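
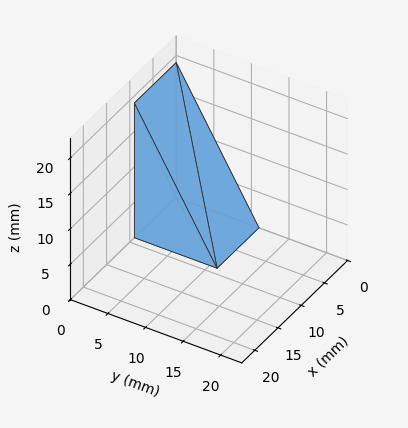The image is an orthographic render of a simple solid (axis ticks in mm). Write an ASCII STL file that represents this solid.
Reading the render: the shape is a wedge (ramp): 9 × 11 mm base, rising to 19 mm along the y=0 edge and sloping linearly to z=0 at y=11 (dimensions read to the nearest mm from the axis ticks). For the STL, each face is triangulated and given an outward normal.

solid part
  facet normal 0.0000 0.0000 -1.0000
    outer loop
      vertex 9.00 11.00 0.00
      vertex 9.00 0.00 0.00
      vertex 0.00 0.00 0.00
    endloop
  endfacet
  facet normal 0.0000 0.0000 -1.0000
    outer loop
      vertex 0.00 11.00 0.00
      vertex 9.00 11.00 0.00
      vertex 0.00 0.00 0.00
    endloop
  endfacet
  facet normal 0.0000 -1.0000 0.0000
    outer loop
      vertex 0.00 0.00 0.00
      vertex 9.00 0.00 0.00
      vertex 9.00 0.00 19.00
    endloop
  endfacet
  facet normal 0.0000 -1.0000 0.0000
    outer loop
      vertex 0.00 0.00 0.00
      vertex 9.00 0.00 19.00
      vertex 0.00 0.00 19.00
    endloop
  endfacet
  facet normal 0.0000 0.8654 0.5010
    outer loop
      vertex 0.00 0.00 19.00
      vertex 9.00 0.00 19.00
      vertex 9.00 11.00 0.00
    endloop
  endfacet
  facet normal 0.0000 0.8654 0.5010
    outer loop
      vertex 0.00 0.00 19.00
      vertex 9.00 11.00 0.00
      vertex 0.00 11.00 0.00
    endloop
  endfacet
  facet normal -1.0000 0.0000 0.0000
    outer loop
      vertex 0.00 0.00 19.00
      vertex 0.00 11.00 0.00
      vertex 0.00 0.00 0.00
    endloop
  endfacet
  facet normal 1.0000 0.0000 0.0000
    outer loop
      vertex 9.00 0.00 0.00
      vertex 9.00 11.00 0.00
      vertex 9.00 0.00 19.00
    endloop
  endfacet
endsolid part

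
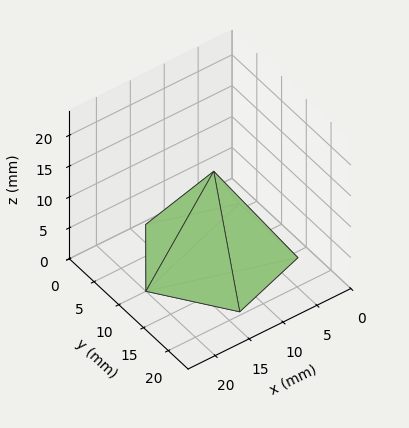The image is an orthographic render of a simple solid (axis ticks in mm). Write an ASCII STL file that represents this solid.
Reading the render: the shape is a regular 5-sided pyramid, base circumscribed radius ≈ 10 mm, apex at z ≈ 14 mm (dimensions read to the nearest mm from the axis ticks). For the STL, each face is triangulated and given an outward normal.

solid part
  facet normal 0.0000 0.0000 -1.0000
    outer loop
      vertex 1.9 15.9 0.0
      vertex 13.1 19.5 0.0
      vertex 20.0 10.0 0.0
    endloop
  endfacet
  facet normal 0.0000 0.0000 -1.0000
    outer loop
      vertex 1.9 4.1 0.0
      vertex 1.9 15.9 0.0
      vertex 20.0 10.0 0.0
    endloop
  endfacet
  facet normal 0.0000 0.0000 -1.0000
    outer loop
      vertex 13.1 0.5 0.0
      vertex 1.9 4.1 0.0
      vertex 20.0 10.0 0.0
    endloop
  endfacet
  facet normal 0.7005 0.5088 0.5004
    outer loop
      vertex 20.0 10.0 0.0
      vertex 13.1 19.5 0.0
      vertex 10.0 10.0 14.0
    endloop
  endfacet
  facet normal -0.2649 0.8242 0.5006
    outer loop
      vertex 13.1 19.5 0.0
      vertex 1.9 15.9 0.0
      vertex 10.0 10.0 14.0
    endloop
  endfacet
  facet normal -0.8656 0.0000 0.5008
    outer loop
      vertex 1.9 15.9 0.0
      vertex 1.9 4.1 0.0
      vertex 10.0 10.0 14.0
    endloop
  endfacet
  facet normal -0.2649 -0.8242 0.5006
    outer loop
      vertex 1.9 4.1 0.0
      vertex 13.1 0.5 0.0
      vertex 10.0 10.0 14.0
    endloop
  endfacet
  facet normal 0.7005 -0.5088 0.5004
    outer loop
      vertex 13.1 0.5 0.0
      vertex 20.0 10.0 0.0
      vertex 10.0 10.0 14.0
    endloop
  endfacet
endsolid part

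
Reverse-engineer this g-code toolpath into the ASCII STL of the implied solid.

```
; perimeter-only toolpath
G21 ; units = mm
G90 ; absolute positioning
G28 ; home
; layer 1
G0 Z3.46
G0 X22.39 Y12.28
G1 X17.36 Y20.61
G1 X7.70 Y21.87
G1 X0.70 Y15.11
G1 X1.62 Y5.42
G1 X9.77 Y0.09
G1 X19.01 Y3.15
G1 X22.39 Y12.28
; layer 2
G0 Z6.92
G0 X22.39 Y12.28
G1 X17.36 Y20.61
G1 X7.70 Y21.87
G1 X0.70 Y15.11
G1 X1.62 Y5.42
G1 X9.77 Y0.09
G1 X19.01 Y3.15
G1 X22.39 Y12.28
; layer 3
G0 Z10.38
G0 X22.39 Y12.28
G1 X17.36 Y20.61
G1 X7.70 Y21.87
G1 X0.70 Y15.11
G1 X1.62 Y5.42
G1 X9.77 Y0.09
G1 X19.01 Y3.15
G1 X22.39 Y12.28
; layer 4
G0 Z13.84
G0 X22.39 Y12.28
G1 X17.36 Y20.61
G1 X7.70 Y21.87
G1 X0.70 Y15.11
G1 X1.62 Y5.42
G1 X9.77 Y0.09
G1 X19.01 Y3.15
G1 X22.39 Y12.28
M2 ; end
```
solid part
  facet normal 0.0000 0.0000 -1.0000
    outer loop
      vertex 7.70 21.87 0.00
      vertex 17.36 20.61 0.00
      vertex 22.39 12.28 0.00
    endloop
  endfacet
  facet normal 0.0000 0.0000 -1.0000
    outer loop
      vertex 0.70 15.11 0.00
      vertex 7.70 21.87 0.00
      vertex 22.39 12.28 0.00
    endloop
  endfacet
  facet normal 0.0000 0.0000 -1.0000
    outer loop
      vertex 1.62 5.42 0.00
      vertex 0.70 15.11 0.00
      vertex 22.39 12.28 0.00
    endloop
  endfacet
  facet normal 0.0000 0.0000 -1.0000
    outer loop
      vertex 9.77 0.09 0.00
      vertex 1.62 5.42 0.00
      vertex 22.39 12.28 0.00
    endloop
  endfacet
  facet normal 0.0000 0.0000 -1.0000
    outer loop
      vertex 19.01 3.15 0.00
      vertex 9.77 0.09 0.00
      vertex 22.39 12.28 0.00
    endloop
  endfacet
  facet normal 0.0000 0.0000 1.0000
    outer loop
      vertex 22.39 12.28 13.84
      vertex 17.36 20.61 13.84
      vertex 7.70 21.87 13.84
    endloop
  endfacet
  facet normal 0.0000 0.0000 1.0000
    outer loop
      vertex 22.39 12.28 13.84
      vertex 7.70 21.87 13.84
      vertex 0.70 15.11 13.84
    endloop
  endfacet
  facet normal 0.0000 0.0000 1.0000
    outer loop
      vertex 22.39 12.28 13.84
      vertex 0.70 15.11 13.84
      vertex 1.62 5.42 13.84
    endloop
  endfacet
  facet normal 0.0000 0.0000 1.0000
    outer loop
      vertex 22.39 12.28 13.84
      vertex 1.62 5.42 13.84
      vertex 9.77 0.09 13.84
    endloop
  endfacet
  facet normal 0.0000 0.0000 1.0000
    outer loop
      vertex 22.39 12.28 13.84
      vertex 9.77 0.09 13.84
      vertex 19.01 3.15 13.84
    endloop
  endfacet
  facet normal 0.8560 0.5169 0.0000
    outer loop
      vertex 22.39 12.28 0.00
      vertex 17.36 20.61 0.00
      vertex 17.36 20.61 13.84
    endloop
  endfacet
  facet normal 0.8560 0.5169 0.0000
    outer loop
      vertex 22.39 12.28 0.00
      vertex 17.36 20.61 13.84
      vertex 22.39 12.28 13.84
    endloop
  endfacet
  facet normal 0.1293 0.9916 0.0000
    outer loop
      vertex 17.36 20.61 0.00
      vertex 7.70 21.87 0.00
      vertex 7.70 21.87 13.84
    endloop
  endfacet
  facet normal 0.1293 0.9916 0.0000
    outer loop
      vertex 17.36 20.61 0.00
      vertex 7.70 21.87 13.84
      vertex 17.36 20.61 13.84
    endloop
  endfacet
  facet normal -0.6947 0.7193 0.0000
    outer loop
      vertex 7.70 21.87 0.00
      vertex 0.70 15.11 0.00
      vertex 0.70 15.11 13.84
    endloop
  endfacet
  facet normal -0.6947 0.7193 0.0000
    outer loop
      vertex 7.70 21.87 0.00
      vertex 0.70 15.11 13.84
      vertex 7.70 21.87 13.84
    endloop
  endfacet
  facet normal -0.9955 -0.0945 0.0000
    outer loop
      vertex 0.70 15.11 0.00
      vertex 1.62 5.42 0.00
      vertex 1.62 5.42 13.84
    endloop
  endfacet
  facet normal -0.9955 -0.0945 0.0000
    outer loop
      vertex 0.70 15.11 0.00
      vertex 1.62 5.42 13.84
      vertex 0.70 15.11 13.84
    endloop
  endfacet
  facet normal -0.5473 -0.8369 0.0000
    outer loop
      vertex 1.62 5.42 0.00
      vertex 9.77 0.09 0.00
      vertex 9.77 0.09 13.84
    endloop
  endfacet
  facet normal -0.5473 -0.8369 0.0000
    outer loop
      vertex 1.62 5.42 0.00
      vertex 9.77 0.09 13.84
      vertex 1.62 5.42 13.84
    endloop
  endfacet
  facet normal 0.3144 -0.9493 0.0000
    outer loop
      vertex 9.77 0.09 0.00
      vertex 19.01 3.15 0.00
      vertex 19.01 3.15 13.84
    endloop
  endfacet
  facet normal 0.3144 -0.9493 0.0000
    outer loop
      vertex 9.77 0.09 0.00
      vertex 19.01 3.15 13.84
      vertex 9.77 0.09 13.84
    endloop
  endfacet
  facet normal 0.9378 -0.3472 0.0000
    outer loop
      vertex 19.01 3.15 0.00
      vertex 22.39 12.28 0.00
      vertex 22.39 12.28 13.84
    endloop
  endfacet
  facet normal 0.9378 -0.3472 0.0000
    outer loop
      vertex 19.01 3.15 0.00
      vertex 22.39 12.28 13.84
      vertex 19.01 3.15 13.84
    endloop
  endfacet
endsolid part

The G0 Z moves step by Δz≈3.46 mm. Every layer's G1 loop is the same polygon, so the solid is a straight extrusion of it from z=0 to z≈13.8. Closing with flat bottom and top caps and triangulating gives 24 facets — a regular 7-sided prism (a cylinder approximated with 7 flat sides), circumscribed radius ≈ 11.2 mm, height ≈ 13.8 mm.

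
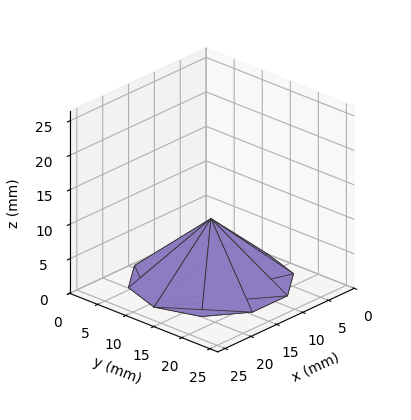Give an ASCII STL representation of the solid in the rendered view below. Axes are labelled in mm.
Reading the render: the shape is a regular 10-sided pyramid, base circumscribed radius ≈ 11 mm, apex at z ≈ 9 mm (dimensions read to the nearest mm from the axis ticks). For the STL, each face is triangulated and given an outward normal.

solid part
  facet normal 0.0000 0.0000 -1.0000
    outer loop
      vertex 14.4 21.5 0.0
      vertex 19.9 17.5 0.0
      vertex 22.0 11.0 0.0
    endloop
  endfacet
  facet normal 0.0000 0.0000 -1.0000
    outer loop
      vertex 7.6 21.5 0.0
      vertex 14.4 21.5 0.0
      vertex 22.0 11.0 0.0
    endloop
  endfacet
  facet normal 0.0000 0.0000 -1.0000
    outer loop
      vertex 2.1 17.5 0.0
      vertex 7.6 21.5 0.0
      vertex 22.0 11.0 0.0
    endloop
  endfacet
  facet normal 0.0000 0.0000 -1.0000
    outer loop
      vertex 0.0 11.0 0.0
      vertex 2.1 17.5 0.0
      vertex 22.0 11.0 0.0
    endloop
  endfacet
  facet normal 0.0000 0.0000 -1.0000
    outer loop
      vertex 2.1 4.5 0.0
      vertex 0.0 11.0 0.0
      vertex 22.0 11.0 0.0
    endloop
  endfacet
  facet normal 0.0000 0.0000 -1.0000
    outer loop
      vertex 7.6 0.5 0.0
      vertex 2.1 4.5 0.0
      vertex 22.0 11.0 0.0
    endloop
  endfacet
  facet normal 0.0000 0.0000 -1.0000
    outer loop
      vertex 14.4 0.5 0.0
      vertex 7.6 0.5 0.0
      vertex 22.0 11.0 0.0
    endloop
  endfacet
  facet normal 0.0000 0.0000 -1.0000
    outer loop
      vertex 19.9 4.5 0.0
      vertex 14.4 0.5 0.0
      vertex 22.0 11.0 0.0
    endloop
  endfacet
  facet normal 0.6204 0.2004 0.7583
    outer loop
      vertex 22.0 11.0 0.0
      vertex 19.9 17.5 0.0
      vertex 11.0 11.0 9.0
    endloop
  endfacet
  facet normal 0.3830 0.5266 0.7590
    outer loop
      vertex 19.9 17.5 0.0
      vertex 14.4 21.5 0.0
      vertex 11.0 11.0 9.0
    endloop
  endfacet
  facet normal 0.0000 0.6508 0.7593
    outer loop
      vertex 14.4 21.5 0.0
      vertex 7.6 21.5 0.0
      vertex 11.0 11.0 9.0
    endloop
  endfacet
  facet normal -0.3830 0.5266 0.7590
    outer loop
      vertex 7.6 21.5 0.0
      vertex 2.1 17.5 0.0
      vertex 11.0 11.0 9.0
    endloop
  endfacet
  facet normal -0.6204 0.2004 0.7583
    outer loop
      vertex 2.1 17.5 0.0
      vertex 0.0 11.0 0.0
      vertex 11.0 11.0 9.0
    endloop
  endfacet
  facet normal -0.6204 -0.2004 0.7583
    outer loop
      vertex 0.0 11.0 0.0
      vertex 2.1 4.5 0.0
      vertex 11.0 11.0 9.0
    endloop
  endfacet
  facet normal -0.3830 -0.5266 0.7590
    outer loop
      vertex 2.1 4.5 0.0
      vertex 7.6 0.5 0.0
      vertex 11.0 11.0 9.0
    endloop
  endfacet
  facet normal 0.0000 -0.6508 0.7593
    outer loop
      vertex 7.6 0.5 0.0
      vertex 14.4 0.5 0.0
      vertex 11.0 11.0 9.0
    endloop
  endfacet
  facet normal 0.3830 -0.5266 0.7590
    outer loop
      vertex 14.4 0.5 0.0
      vertex 19.9 4.5 0.0
      vertex 11.0 11.0 9.0
    endloop
  endfacet
  facet normal 0.6204 -0.2004 0.7583
    outer loop
      vertex 19.9 4.5 0.0
      vertex 22.0 11.0 0.0
      vertex 11.0 11.0 9.0
    endloop
  endfacet
endsolid part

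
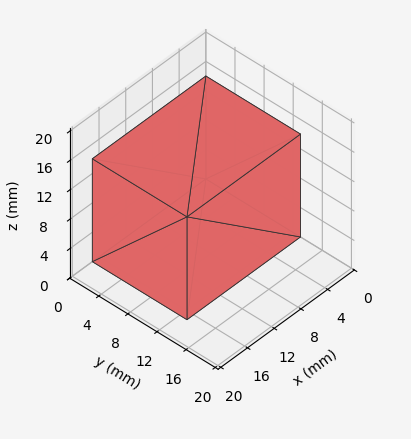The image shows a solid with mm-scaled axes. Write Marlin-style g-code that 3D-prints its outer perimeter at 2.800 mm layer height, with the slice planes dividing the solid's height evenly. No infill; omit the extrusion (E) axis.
Reading the render: the shape is a rectangular box, roughly 17 × 13 mm footprint and 14 mm tall (dimensions read to the nearest mm from the axis ticks). For the g-code, the solid's height is divided into equal slices at the stated Δz and each level perimeter traced with G1 moves after a G0 lift.

; perimeter-only toolpath
G21 ; units = mm
G90 ; absolute positioning
G28 ; home
; layer 1
G0 Z2.800
G0 X0.000 Y0.000
G1 X17.000 Y0.000
G1 X17.000 Y13.000
G1 X0.000 Y13.000
G1 X0.000 Y0.000
; layer 2
G0 Z5.600
G0 X0.000 Y0.000
G1 X17.000 Y0.000
G1 X17.000 Y13.000
G1 X0.000 Y13.000
G1 X0.000 Y0.000
; layer 3
G0 Z8.400
G0 X0.000 Y0.000
G1 X17.000 Y0.000
G1 X17.000 Y13.000
G1 X0.000 Y13.000
G1 X0.000 Y0.000
; layer 4
G0 Z11.200
G0 X0.000 Y0.000
G1 X17.000 Y0.000
G1 X17.000 Y13.000
G1 X0.000 Y13.000
G1 X0.000 Y0.000
; layer 5
G0 Z14.000
G0 X0.000 Y0.000
G1 X17.000 Y0.000
G1 X17.000 Y13.000
G1 X0.000 Y13.000
G1 X0.000 Y0.000
M2 ; end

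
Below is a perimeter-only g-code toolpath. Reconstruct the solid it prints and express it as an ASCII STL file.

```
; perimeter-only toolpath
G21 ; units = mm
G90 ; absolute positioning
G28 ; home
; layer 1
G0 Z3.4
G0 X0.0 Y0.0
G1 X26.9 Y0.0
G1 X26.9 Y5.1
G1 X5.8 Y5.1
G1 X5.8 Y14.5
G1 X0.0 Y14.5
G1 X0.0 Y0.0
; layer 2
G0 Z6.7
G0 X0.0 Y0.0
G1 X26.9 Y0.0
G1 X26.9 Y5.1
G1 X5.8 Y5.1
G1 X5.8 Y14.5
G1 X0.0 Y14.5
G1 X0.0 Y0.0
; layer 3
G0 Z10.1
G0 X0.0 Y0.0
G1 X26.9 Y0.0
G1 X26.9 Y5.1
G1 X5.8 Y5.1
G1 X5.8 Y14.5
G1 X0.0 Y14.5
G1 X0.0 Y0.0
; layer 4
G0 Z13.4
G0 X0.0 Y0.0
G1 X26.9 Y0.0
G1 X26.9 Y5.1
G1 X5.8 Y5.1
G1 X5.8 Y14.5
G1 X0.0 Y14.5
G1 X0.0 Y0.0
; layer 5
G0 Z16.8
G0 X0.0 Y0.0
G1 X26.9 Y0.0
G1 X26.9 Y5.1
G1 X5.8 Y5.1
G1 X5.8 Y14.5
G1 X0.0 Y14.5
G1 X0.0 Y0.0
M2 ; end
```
solid part
  facet normal 0.0000 0.0000 -1.0000
    outer loop
      vertex 26.9 5.1 0.0
      vertex 26.9 0.0 0.0
      vertex 0.0 0.0 0.0
    endloop
  endfacet
  facet normal 0.0000 0.0000 -1.0000
    outer loop
      vertex 5.8 5.1 0.0
      vertex 26.9 5.1 0.0
      vertex 0.0 0.0 0.0
    endloop
  endfacet
  facet normal 0.0000 0.0000 -1.0000
    outer loop
      vertex 5.8 14.5 0.0
      vertex 5.8 5.1 0.0
      vertex 0.0 0.0 0.0
    endloop
  endfacet
  facet normal 0.0000 0.0000 -1.0000
    outer loop
      vertex 0.0 14.5 0.0
      vertex 5.8 14.5 0.0
      vertex 0.0 0.0 0.0
    endloop
  endfacet
  facet normal 0.0000 0.0000 1.0000
    outer loop
      vertex 0.0 0.0 16.8
      vertex 26.9 0.0 16.8
      vertex 26.9 5.1 16.8
    endloop
  endfacet
  facet normal 0.0000 0.0000 1.0000
    outer loop
      vertex 0.0 0.0 16.8
      vertex 26.9 5.1 16.8
      vertex 5.8 5.1 16.8
    endloop
  endfacet
  facet normal 0.0000 0.0000 1.0000
    outer loop
      vertex 0.0 0.0 16.8
      vertex 5.8 5.1 16.8
      vertex 5.8 14.5 16.8
    endloop
  endfacet
  facet normal 0.0000 0.0000 1.0000
    outer loop
      vertex 0.0 0.0 16.8
      vertex 5.8 14.5 16.8
      vertex 0.0 14.5 16.8
    endloop
  endfacet
  facet normal 0.0000 -1.0000 0.0000
    outer loop
      vertex 0.0 0.0 0.0
      vertex 26.9 0.0 0.0
      vertex 26.9 0.0 16.8
    endloop
  endfacet
  facet normal 0.0000 -1.0000 0.0000
    outer loop
      vertex 0.0 0.0 0.0
      vertex 26.9 0.0 16.8
      vertex 0.0 0.0 16.8
    endloop
  endfacet
  facet normal 1.0000 0.0000 0.0000
    outer loop
      vertex 26.9 0.0 0.0
      vertex 26.9 5.1 0.0
      vertex 26.9 5.1 16.8
    endloop
  endfacet
  facet normal 1.0000 0.0000 0.0000
    outer loop
      vertex 26.9 0.0 0.0
      vertex 26.9 5.1 16.8
      vertex 26.9 0.0 16.8
    endloop
  endfacet
  facet normal 0.0000 1.0000 0.0000
    outer loop
      vertex 26.9 5.1 0.0
      vertex 5.8 5.1 0.0
      vertex 5.8 5.1 16.8
    endloop
  endfacet
  facet normal 0.0000 1.0000 0.0000
    outer loop
      vertex 26.9 5.1 0.0
      vertex 5.8 5.1 16.8
      vertex 26.9 5.1 16.8
    endloop
  endfacet
  facet normal 1.0000 0.0000 0.0000
    outer loop
      vertex 5.8 5.1 0.0
      vertex 5.8 14.5 0.0
      vertex 5.8 14.5 16.8
    endloop
  endfacet
  facet normal 1.0000 0.0000 0.0000
    outer loop
      vertex 5.8 5.1 0.0
      vertex 5.8 14.5 16.8
      vertex 5.8 5.1 16.8
    endloop
  endfacet
  facet normal 0.0000 1.0000 0.0000
    outer loop
      vertex 5.8 14.5 0.0
      vertex 0.0 14.5 0.0
      vertex 0.0 14.5 16.8
    endloop
  endfacet
  facet normal 0.0000 1.0000 0.0000
    outer loop
      vertex 5.8 14.5 0.0
      vertex 0.0 14.5 16.8
      vertex 5.8 14.5 16.8
    endloop
  endfacet
  facet normal -1.0000 0.0000 0.0000
    outer loop
      vertex 0.0 14.5 0.0
      vertex 0.0 0.0 0.0
      vertex 0.0 0.0 16.8
    endloop
  endfacet
  facet normal -1.0000 0.0000 0.0000
    outer loop
      vertex 0.0 14.5 0.0
      vertex 0.0 0.0 16.8
      vertex 0.0 14.5 16.8
    endloop
  endfacet
endsolid part

The G0 Z moves step by Δz≈3.4 mm. Every layer's G1 loop is the same polygon, so the solid is a straight extrusion of it from z=0 to z≈16.8. Closing with flat bottom and top caps and triangulating gives 20 facets — an L-shaped prism: outer 26.9 × 14.5 mm, arm thicknesses ≈ 5.1 mm (horizontal) and 5.8 mm (vertical), extruded 16.8 mm in z.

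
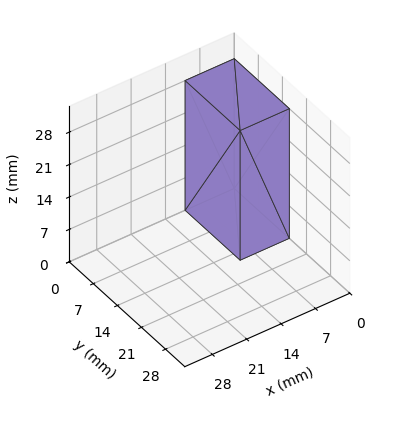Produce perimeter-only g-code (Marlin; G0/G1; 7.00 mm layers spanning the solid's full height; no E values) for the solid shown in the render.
Reading the render: the shape is a rectangular box, roughly 10 × 16 mm footprint and 28 mm tall (dimensions read to the nearest mm from the axis ticks). For the g-code, the solid's height is divided into equal slices at the stated Δz and each level perimeter traced with G1 moves after a G0 lift.

; perimeter-only toolpath
G21 ; units = mm
G90 ; absolute positioning
G28 ; home
; layer 1
G0 Z7.00
G0 X0.00 Y0.00
G1 X10.00 Y0.00
G1 X10.00 Y16.00
G1 X0.00 Y16.00
G1 X0.00 Y0.00
; layer 2
G0 Z14.00
G0 X0.00 Y0.00
G1 X10.00 Y0.00
G1 X10.00 Y16.00
G1 X0.00 Y16.00
G1 X0.00 Y0.00
; layer 3
G0 Z21.00
G0 X0.00 Y0.00
G1 X10.00 Y0.00
G1 X10.00 Y16.00
G1 X0.00 Y16.00
G1 X0.00 Y0.00
; layer 4
G0 Z28.00
G0 X0.00 Y0.00
G1 X10.00 Y0.00
G1 X10.00 Y16.00
G1 X0.00 Y16.00
G1 X0.00 Y0.00
M2 ; end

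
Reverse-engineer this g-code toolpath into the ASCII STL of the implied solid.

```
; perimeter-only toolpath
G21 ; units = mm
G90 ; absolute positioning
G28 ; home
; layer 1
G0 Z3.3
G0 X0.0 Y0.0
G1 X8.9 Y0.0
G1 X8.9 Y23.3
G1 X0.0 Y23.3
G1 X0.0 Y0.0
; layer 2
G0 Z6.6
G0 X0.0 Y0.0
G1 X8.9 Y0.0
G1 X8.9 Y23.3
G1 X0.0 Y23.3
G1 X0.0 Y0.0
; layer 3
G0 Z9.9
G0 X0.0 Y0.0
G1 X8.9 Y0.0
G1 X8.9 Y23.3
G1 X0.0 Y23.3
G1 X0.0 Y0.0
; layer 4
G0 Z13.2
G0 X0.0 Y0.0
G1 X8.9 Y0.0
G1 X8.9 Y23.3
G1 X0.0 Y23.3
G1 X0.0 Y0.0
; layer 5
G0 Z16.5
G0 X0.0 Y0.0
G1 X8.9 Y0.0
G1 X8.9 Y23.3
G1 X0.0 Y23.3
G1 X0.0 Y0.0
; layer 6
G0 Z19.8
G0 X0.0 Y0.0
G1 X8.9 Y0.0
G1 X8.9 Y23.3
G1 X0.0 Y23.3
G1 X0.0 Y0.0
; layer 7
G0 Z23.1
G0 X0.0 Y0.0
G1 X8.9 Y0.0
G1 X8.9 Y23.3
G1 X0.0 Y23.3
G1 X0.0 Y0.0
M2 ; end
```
solid part
  facet normal 0.0000 0.0000 -1.0000
    outer loop
      vertex 8.9 23.3 0.0
      vertex 8.9 0.0 0.0
      vertex 0.0 0.0 0.0
    endloop
  endfacet
  facet normal 0.0000 0.0000 -1.0000
    outer loop
      vertex 0.0 23.3 0.0
      vertex 8.9 23.3 0.0
      vertex 0.0 0.0 0.0
    endloop
  endfacet
  facet normal 0.0000 0.0000 1.0000
    outer loop
      vertex 0.0 0.0 23.1
      vertex 8.9 0.0 23.1
      vertex 8.9 23.3 23.1
    endloop
  endfacet
  facet normal 0.0000 0.0000 1.0000
    outer loop
      vertex 0.0 0.0 23.1
      vertex 8.9 23.3 23.1
      vertex 0.0 23.3 23.1
    endloop
  endfacet
  facet normal 0.0000 -1.0000 0.0000
    outer loop
      vertex 0.0 0.0 0.0
      vertex 8.9 0.0 0.0
      vertex 8.9 0.0 23.1
    endloop
  endfacet
  facet normal 0.0000 -1.0000 0.0000
    outer loop
      vertex 0.0 0.0 0.0
      vertex 8.9 0.0 23.1
      vertex 0.0 0.0 23.1
    endloop
  endfacet
  facet normal 0.0000 1.0000 0.0000
    outer loop
      vertex 8.9 23.3 23.1
      vertex 8.9 23.3 0.0
      vertex 0.0 23.3 0.0
    endloop
  endfacet
  facet normal 0.0000 1.0000 0.0000
    outer loop
      vertex 0.0 23.3 23.1
      vertex 8.9 23.3 23.1
      vertex 0.0 23.3 0.0
    endloop
  endfacet
  facet normal -1.0000 0.0000 0.0000
    outer loop
      vertex 0.0 23.3 23.1
      vertex 0.0 23.3 0.0
      vertex 0.0 0.0 0.0
    endloop
  endfacet
  facet normal -1.0000 0.0000 0.0000
    outer loop
      vertex 0.0 0.0 23.1
      vertex 0.0 23.3 23.1
      vertex 0.0 0.0 0.0
    endloop
  endfacet
  facet normal 1.0000 0.0000 0.0000
    outer loop
      vertex 8.9 0.0 0.0
      vertex 8.9 23.3 0.0
      vertex 8.9 23.3 23.1
    endloop
  endfacet
  facet normal 1.0000 0.0000 0.0000
    outer loop
      vertex 8.9 0.0 0.0
      vertex 8.9 23.3 23.1
      vertex 8.9 0.0 23.1
    endloop
  endfacet
endsolid part

The G0 Z moves step by Δz≈3.3 mm. Every layer's G1 loop is the same polygon, so the solid is a straight extrusion of it from z=0 to z≈23.1. Closing with flat bottom and top caps and triangulating gives 12 facets — a rectangular box, roughly 8.9 × 23.3 mm footprint and 23.1 mm tall.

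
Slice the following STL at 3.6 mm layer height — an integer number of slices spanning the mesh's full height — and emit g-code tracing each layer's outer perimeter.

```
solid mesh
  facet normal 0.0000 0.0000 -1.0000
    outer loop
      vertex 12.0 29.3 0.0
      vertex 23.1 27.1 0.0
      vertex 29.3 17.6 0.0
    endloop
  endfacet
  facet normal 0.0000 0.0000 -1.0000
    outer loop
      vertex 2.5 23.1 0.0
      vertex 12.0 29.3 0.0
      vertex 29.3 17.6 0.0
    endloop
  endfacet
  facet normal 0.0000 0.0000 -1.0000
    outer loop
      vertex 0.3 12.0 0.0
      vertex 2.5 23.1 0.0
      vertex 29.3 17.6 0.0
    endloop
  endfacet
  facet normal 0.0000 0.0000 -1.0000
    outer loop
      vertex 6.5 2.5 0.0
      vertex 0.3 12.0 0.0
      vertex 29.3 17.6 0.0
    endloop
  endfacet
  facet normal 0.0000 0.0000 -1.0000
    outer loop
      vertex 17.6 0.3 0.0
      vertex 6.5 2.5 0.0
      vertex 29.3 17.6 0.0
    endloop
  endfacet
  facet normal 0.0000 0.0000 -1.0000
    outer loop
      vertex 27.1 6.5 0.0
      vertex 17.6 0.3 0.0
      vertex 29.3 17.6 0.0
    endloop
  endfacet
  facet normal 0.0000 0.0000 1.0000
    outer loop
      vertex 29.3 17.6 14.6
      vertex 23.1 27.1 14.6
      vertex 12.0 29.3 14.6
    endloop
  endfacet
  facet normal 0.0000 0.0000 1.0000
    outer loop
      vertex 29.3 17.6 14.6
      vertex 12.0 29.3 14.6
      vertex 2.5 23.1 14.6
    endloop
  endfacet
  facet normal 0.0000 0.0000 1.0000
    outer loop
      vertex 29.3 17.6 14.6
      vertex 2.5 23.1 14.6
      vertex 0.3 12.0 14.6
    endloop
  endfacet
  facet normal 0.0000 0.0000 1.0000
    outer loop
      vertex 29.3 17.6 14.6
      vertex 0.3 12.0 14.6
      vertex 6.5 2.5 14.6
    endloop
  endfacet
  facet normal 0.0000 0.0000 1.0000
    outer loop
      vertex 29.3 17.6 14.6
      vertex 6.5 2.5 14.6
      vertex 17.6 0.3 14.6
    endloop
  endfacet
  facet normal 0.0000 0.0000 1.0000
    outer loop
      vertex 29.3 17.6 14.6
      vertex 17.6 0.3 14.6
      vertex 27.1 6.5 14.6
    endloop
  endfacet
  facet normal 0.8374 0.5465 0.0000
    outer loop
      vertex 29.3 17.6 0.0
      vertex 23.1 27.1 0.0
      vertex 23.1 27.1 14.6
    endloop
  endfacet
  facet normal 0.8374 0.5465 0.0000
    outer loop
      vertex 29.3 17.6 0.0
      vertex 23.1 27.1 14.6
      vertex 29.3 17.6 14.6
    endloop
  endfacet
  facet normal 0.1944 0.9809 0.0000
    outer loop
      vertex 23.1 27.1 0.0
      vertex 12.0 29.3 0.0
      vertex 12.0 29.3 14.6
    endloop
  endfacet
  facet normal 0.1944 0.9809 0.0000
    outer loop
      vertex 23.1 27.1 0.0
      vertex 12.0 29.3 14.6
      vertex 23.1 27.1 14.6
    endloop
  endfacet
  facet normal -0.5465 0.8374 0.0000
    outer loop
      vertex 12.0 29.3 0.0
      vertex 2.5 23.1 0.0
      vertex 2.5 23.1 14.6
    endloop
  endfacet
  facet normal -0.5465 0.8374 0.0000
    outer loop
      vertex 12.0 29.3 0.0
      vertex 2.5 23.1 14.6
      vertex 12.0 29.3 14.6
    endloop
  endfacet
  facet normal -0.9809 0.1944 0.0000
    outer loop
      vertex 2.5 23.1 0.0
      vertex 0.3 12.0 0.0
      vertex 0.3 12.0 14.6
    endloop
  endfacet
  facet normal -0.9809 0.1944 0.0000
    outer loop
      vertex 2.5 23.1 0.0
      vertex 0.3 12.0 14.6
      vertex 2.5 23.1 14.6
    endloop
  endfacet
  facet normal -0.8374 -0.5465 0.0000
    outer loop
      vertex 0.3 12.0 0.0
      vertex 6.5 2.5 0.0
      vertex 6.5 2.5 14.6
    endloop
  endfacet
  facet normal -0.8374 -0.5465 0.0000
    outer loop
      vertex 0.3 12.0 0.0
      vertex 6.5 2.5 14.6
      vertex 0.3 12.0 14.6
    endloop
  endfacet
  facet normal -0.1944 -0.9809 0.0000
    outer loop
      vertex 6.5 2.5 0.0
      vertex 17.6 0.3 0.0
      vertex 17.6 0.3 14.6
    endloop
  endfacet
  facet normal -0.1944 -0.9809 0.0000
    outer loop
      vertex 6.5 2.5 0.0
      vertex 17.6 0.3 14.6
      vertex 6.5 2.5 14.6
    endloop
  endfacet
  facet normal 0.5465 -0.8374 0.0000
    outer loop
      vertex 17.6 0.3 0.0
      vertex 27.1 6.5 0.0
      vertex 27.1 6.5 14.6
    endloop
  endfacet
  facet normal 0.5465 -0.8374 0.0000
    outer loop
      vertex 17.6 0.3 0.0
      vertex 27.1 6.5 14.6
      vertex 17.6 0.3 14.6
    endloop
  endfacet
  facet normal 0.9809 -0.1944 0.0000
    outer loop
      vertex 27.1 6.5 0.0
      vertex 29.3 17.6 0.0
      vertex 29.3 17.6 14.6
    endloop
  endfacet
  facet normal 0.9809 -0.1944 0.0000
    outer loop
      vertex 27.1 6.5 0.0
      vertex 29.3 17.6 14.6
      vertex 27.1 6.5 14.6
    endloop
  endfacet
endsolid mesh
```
; perimeter-only toolpath
G21 ; units = mm
G90 ; absolute positioning
G28 ; home
; layer 1
G0 Z3.6
G0 X29.3 Y17.6
G1 X23.1 Y27.1
G1 X12.0 Y29.3
G1 X2.5 Y23.1
G1 X0.3 Y12.0
G1 X6.5 Y2.5
G1 X17.6 Y0.3
G1 X27.1 Y6.5
G1 X29.3 Y17.6
; layer 2
G0 Z7.3
G0 X29.3 Y17.6
G1 X23.1 Y27.1
G1 X12.0 Y29.3
G1 X2.5 Y23.1
G1 X0.3 Y12.0
G1 X6.5 Y2.5
G1 X17.6 Y0.3
G1 X27.1 Y6.5
G1 X29.3 Y17.6
; layer 3
G0 Z10.9
G0 X29.3 Y17.6
G1 X23.1 Y27.1
G1 X12.0 Y29.3
G1 X2.5 Y23.1
G1 X0.3 Y12.0
G1 X6.5 Y2.5
G1 X17.6 Y0.3
G1 X27.1 Y6.5
G1 X29.3 Y17.6
; layer 4
G0 Z14.6
G0 X29.3 Y17.6
G1 X23.1 Y27.1
G1 X12.0 Y29.3
G1 X2.5 Y23.1
G1 X0.3 Y12.0
G1 X6.5 Y2.5
G1 X17.6 Y0.3
G1 X27.1 Y6.5
G1 X29.3 Y17.6
M2 ; end

The solid is a regular 8-sided prism (a cylinder approximated with 8 flat sides), circumscribed radius ≈ 14.8 mm, height ≈ 14.6 mm. Slicing at Δz = 3.6 mm — 4 equal slices spanning the solid's height, so layer i sits at z = i·h/4 — gives 4 non-empty perimeters. Each is a 8-segment closed polygon; G0 lifts to the layer z and rapids to the start vertex, then G1 traces the edges.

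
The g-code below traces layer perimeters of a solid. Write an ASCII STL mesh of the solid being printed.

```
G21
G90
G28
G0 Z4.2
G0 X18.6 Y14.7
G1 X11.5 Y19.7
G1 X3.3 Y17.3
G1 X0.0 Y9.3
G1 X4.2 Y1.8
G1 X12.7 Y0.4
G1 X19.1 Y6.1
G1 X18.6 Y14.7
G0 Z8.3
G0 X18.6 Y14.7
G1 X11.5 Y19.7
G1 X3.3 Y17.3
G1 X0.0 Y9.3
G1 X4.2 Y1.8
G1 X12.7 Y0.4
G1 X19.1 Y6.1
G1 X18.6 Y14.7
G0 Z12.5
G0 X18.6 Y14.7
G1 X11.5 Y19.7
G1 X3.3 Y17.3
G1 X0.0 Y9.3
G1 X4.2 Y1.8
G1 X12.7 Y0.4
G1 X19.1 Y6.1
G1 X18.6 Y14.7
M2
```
solid part
  facet normal 0.0000 0.0000 -1.0000
    outer loop
      vertex 3.3 17.3 0.0
      vertex 11.5 19.7 0.0
      vertex 18.6 14.7 0.0
    endloop
  endfacet
  facet normal 0.0000 0.0000 -1.0000
    outer loop
      vertex 0.0 9.3 0.0
      vertex 3.3 17.3 0.0
      vertex 18.6 14.7 0.0
    endloop
  endfacet
  facet normal 0.0000 0.0000 -1.0000
    outer loop
      vertex 4.2 1.8 0.0
      vertex 0.0 9.3 0.0
      vertex 18.6 14.7 0.0
    endloop
  endfacet
  facet normal 0.0000 0.0000 -1.0000
    outer loop
      vertex 12.7 0.4 0.0
      vertex 4.2 1.8 0.0
      vertex 18.6 14.7 0.0
    endloop
  endfacet
  facet normal 0.0000 0.0000 -1.0000
    outer loop
      vertex 19.1 6.1 0.0
      vertex 12.7 0.4 0.0
      vertex 18.6 14.7 0.0
    endloop
  endfacet
  facet normal 0.0000 0.0000 1.0000
    outer loop
      vertex 18.6 14.7 12.5
      vertex 11.5 19.7 12.5
      vertex 3.3 17.3 12.5
    endloop
  endfacet
  facet normal 0.0000 0.0000 1.0000
    outer loop
      vertex 18.6 14.7 12.5
      vertex 3.3 17.3 12.5
      vertex 0.0 9.3 12.5
    endloop
  endfacet
  facet normal 0.0000 0.0000 1.0000
    outer loop
      vertex 18.6 14.7 12.5
      vertex 0.0 9.3 12.5
      vertex 4.2 1.8 12.5
    endloop
  endfacet
  facet normal 0.0000 0.0000 1.0000
    outer loop
      vertex 18.6 14.7 12.5
      vertex 4.2 1.8 12.5
      vertex 12.7 0.4 12.5
    endloop
  endfacet
  facet normal 0.0000 0.0000 1.0000
    outer loop
      vertex 18.6 14.7 12.5
      vertex 12.7 0.4 12.5
      vertex 19.1 6.1 12.5
    endloop
  endfacet
  facet normal 0.5758 0.8176 0.0000
    outer loop
      vertex 18.6 14.7 0.0
      vertex 11.5 19.7 0.0
      vertex 11.5 19.7 12.5
    endloop
  endfacet
  facet normal 0.5758 0.8176 0.0000
    outer loop
      vertex 18.6 14.7 0.0
      vertex 11.5 19.7 12.5
      vertex 18.6 14.7 12.5
    endloop
  endfacet
  facet normal -0.2809 0.9597 0.0000
    outer loop
      vertex 11.5 19.7 0.0
      vertex 3.3 17.3 0.0
      vertex 3.3 17.3 12.5
    endloop
  endfacet
  facet normal -0.2809 0.9597 0.0000
    outer loop
      vertex 11.5 19.7 0.0
      vertex 3.3 17.3 12.5
      vertex 11.5 19.7 12.5
    endloop
  endfacet
  facet normal -0.9244 0.3813 0.0000
    outer loop
      vertex 3.3 17.3 0.0
      vertex 0.0 9.3 0.0
      vertex 0.0 9.3 12.5
    endloop
  endfacet
  facet normal -0.9244 0.3813 0.0000
    outer loop
      vertex 3.3 17.3 0.0
      vertex 0.0 9.3 12.5
      vertex 3.3 17.3 12.5
    endloop
  endfacet
  facet normal -0.8725 -0.4886 0.0000
    outer loop
      vertex 0.0 9.3 0.0
      vertex 4.2 1.8 0.0
      vertex 4.2 1.8 12.5
    endloop
  endfacet
  facet normal -0.8725 -0.4886 0.0000
    outer loop
      vertex 0.0 9.3 0.0
      vertex 4.2 1.8 12.5
      vertex 0.0 9.3 12.5
    endloop
  endfacet
  facet normal -0.1625 -0.9867 0.0000
    outer loop
      vertex 4.2 1.8 0.0
      vertex 12.7 0.4 0.0
      vertex 12.7 0.4 12.5
    endloop
  endfacet
  facet normal -0.1625 -0.9867 0.0000
    outer loop
      vertex 4.2 1.8 0.0
      vertex 12.7 0.4 12.5
      vertex 4.2 1.8 12.5
    endloop
  endfacet
  facet normal 0.6651 -0.7468 0.0000
    outer loop
      vertex 12.7 0.4 0.0
      vertex 19.1 6.1 0.0
      vertex 19.1 6.1 12.5
    endloop
  endfacet
  facet normal 0.6651 -0.7468 0.0000
    outer loop
      vertex 12.7 0.4 0.0
      vertex 19.1 6.1 12.5
      vertex 12.7 0.4 12.5
    endloop
  endfacet
  facet normal 0.9983 0.0580 0.0000
    outer loop
      vertex 19.1 6.1 0.0
      vertex 18.6 14.7 0.0
      vertex 18.6 14.7 12.5
    endloop
  endfacet
  facet normal 0.9983 0.0580 0.0000
    outer loop
      vertex 19.1 6.1 0.0
      vertex 18.6 14.7 12.5
      vertex 19.1 6.1 12.5
    endloop
  endfacet
endsolid part

The G0 Z moves step by Δz≈4.2 mm. Every layer's G1 loop is the same polygon, so the solid is a straight extrusion of it from z=0 to z≈12.5. Closing with flat bottom and top caps and triangulating gives 24 facets — a regular 7-sided prism (a cylinder approximated with 7 flat sides), circumscribed radius ≈ 9.9 mm, height ≈ 12.5 mm.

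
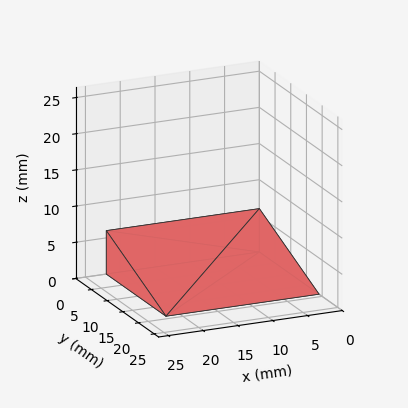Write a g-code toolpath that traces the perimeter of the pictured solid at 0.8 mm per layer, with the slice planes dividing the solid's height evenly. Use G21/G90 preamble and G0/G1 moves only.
Reading the render: the shape is a wedge (ramp): 22 × 19 mm base, rising to 6 mm along the y=0 edge and sloping linearly to z=0 at y=19 (dimensions read to the nearest mm from the axis ticks). For the g-code, the solid's height is divided into equal slices at the stated Δz and each level perimeter traced with G1 moves after a G0 lift.

; perimeter-only toolpath
G21 ; units = mm
G90 ; absolute positioning
G28 ; home
; layer 1
G0 Z0.8
G0 X0.0 Y0.0
G1 X22.0 Y0.0
G1 X22.0 Y16.6
G1 X0.0 Y16.6
G1 X0.0 Y0.0
; layer 2
G0 Z1.5
G0 X0.0 Y0.0
G1 X22.0 Y0.0
G1 X22.0 Y14.2
G1 X0.0 Y14.2
G1 X0.0 Y0.0
; layer 3
G0 Z2.2
G0 X0.0 Y0.0
G1 X22.0 Y0.0
G1 X22.0 Y11.9
G1 X0.0 Y11.9
G1 X0.0 Y0.0
; layer 4
G0 Z3.0
G0 X0.0 Y0.0
G1 X22.0 Y0.0
G1 X22.0 Y9.5
G1 X0.0 Y9.5
G1 X0.0 Y0.0
; layer 5
G0 Z3.8
G0 X0.0 Y0.0
G1 X22.0 Y0.0
G1 X22.0 Y7.1
G1 X0.0 Y7.1
G1 X0.0 Y0.0
; layer 6
G0 Z4.5
G0 X0.0 Y0.0
G1 X22.0 Y0.0
G1 X22.0 Y4.8
G1 X0.0 Y4.8
G1 X0.0 Y0.0
; layer 7
G0 Z5.2
G0 X0.0 Y0.0
G1 X22.0 Y0.0
G1 X22.0 Y2.4
G1 X0.0 Y2.4
G1 X0.0 Y0.0
M2 ; end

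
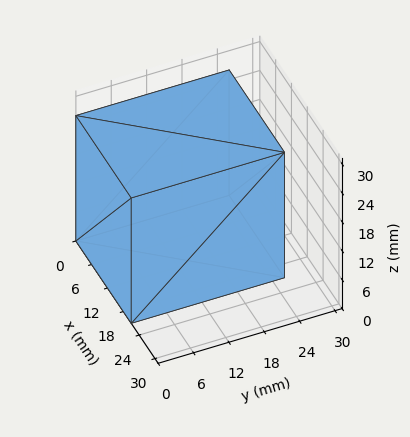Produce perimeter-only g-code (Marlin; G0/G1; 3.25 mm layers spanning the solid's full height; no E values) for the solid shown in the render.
Reading the render: the shape is a rectangular box, roughly 21 × 26 mm footprint and 26 mm tall (dimensions read to the nearest mm from the axis ticks). For the g-code, the solid's height is divided into equal slices at the stated Δz and each level perimeter traced with G1 moves after a G0 lift.

; perimeter-only toolpath
G21 ; units = mm
G90 ; absolute positioning
G28 ; home
; layer 1
G0 Z3.25
G0 X0.00 Y0.00
G1 X21.00 Y0.00
G1 X21.00 Y26.00
G1 X0.00 Y26.00
G1 X0.00 Y0.00
; layer 2
G0 Z6.50
G0 X0.00 Y0.00
G1 X21.00 Y0.00
G1 X21.00 Y26.00
G1 X0.00 Y26.00
G1 X0.00 Y0.00
; layer 3
G0 Z9.75
G0 X0.00 Y0.00
G1 X21.00 Y0.00
G1 X21.00 Y26.00
G1 X0.00 Y26.00
G1 X0.00 Y0.00
; layer 4
G0 Z13.00
G0 X0.00 Y0.00
G1 X21.00 Y0.00
G1 X21.00 Y26.00
G1 X0.00 Y26.00
G1 X0.00 Y0.00
; layer 5
G0 Z16.25
G0 X0.00 Y0.00
G1 X21.00 Y0.00
G1 X21.00 Y26.00
G1 X0.00 Y26.00
G1 X0.00 Y0.00
; layer 6
G0 Z19.50
G0 X0.00 Y0.00
G1 X21.00 Y0.00
G1 X21.00 Y26.00
G1 X0.00 Y26.00
G1 X0.00 Y0.00
; layer 7
G0 Z22.75
G0 X0.00 Y0.00
G1 X21.00 Y0.00
G1 X21.00 Y26.00
G1 X0.00 Y26.00
G1 X0.00 Y0.00
; layer 8
G0 Z26.00
G0 X0.00 Y0.00
G1 X21.00 Y0.00
G1 X21.00 Y26.00
G1 X0.00 Y26.00
G1 X0.00 Y0.00
M2 ; end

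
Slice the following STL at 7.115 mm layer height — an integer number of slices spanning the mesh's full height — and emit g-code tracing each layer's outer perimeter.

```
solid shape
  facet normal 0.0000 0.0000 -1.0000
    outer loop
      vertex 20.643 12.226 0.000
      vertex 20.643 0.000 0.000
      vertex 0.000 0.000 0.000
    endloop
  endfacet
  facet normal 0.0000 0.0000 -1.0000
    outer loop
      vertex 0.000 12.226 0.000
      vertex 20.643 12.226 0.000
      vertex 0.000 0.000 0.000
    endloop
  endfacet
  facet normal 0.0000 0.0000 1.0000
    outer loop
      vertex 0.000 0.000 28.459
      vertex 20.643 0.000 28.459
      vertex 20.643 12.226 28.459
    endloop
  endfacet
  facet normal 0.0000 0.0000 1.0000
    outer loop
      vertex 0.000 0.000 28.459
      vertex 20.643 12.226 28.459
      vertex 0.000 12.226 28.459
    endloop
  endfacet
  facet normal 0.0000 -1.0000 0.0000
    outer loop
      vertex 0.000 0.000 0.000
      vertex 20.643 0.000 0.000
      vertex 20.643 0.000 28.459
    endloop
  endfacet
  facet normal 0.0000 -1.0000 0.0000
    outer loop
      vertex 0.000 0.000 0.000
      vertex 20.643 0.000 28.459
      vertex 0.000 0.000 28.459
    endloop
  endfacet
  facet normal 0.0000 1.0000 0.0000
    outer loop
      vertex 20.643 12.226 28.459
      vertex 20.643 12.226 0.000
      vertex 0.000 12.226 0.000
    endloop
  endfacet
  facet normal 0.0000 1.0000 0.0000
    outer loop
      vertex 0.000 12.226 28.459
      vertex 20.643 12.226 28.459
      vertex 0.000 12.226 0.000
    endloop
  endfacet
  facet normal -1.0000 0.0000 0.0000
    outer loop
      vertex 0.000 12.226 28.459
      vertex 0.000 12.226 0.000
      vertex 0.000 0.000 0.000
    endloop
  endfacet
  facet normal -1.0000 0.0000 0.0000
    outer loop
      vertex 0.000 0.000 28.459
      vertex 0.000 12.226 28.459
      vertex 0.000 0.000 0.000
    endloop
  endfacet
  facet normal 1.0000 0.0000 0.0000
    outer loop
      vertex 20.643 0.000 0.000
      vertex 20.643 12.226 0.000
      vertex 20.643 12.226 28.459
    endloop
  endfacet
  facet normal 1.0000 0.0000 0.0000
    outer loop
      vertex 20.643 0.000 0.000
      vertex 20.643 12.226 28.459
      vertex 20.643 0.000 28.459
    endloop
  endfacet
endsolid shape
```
; perimeter-only toolpath
G21 ; units = mm
G90 ; absolute positioning
G28 ; home
; layer 1
G0 Z7.115
G0 X0.000 Y0.000
G1 X20.643 Y0.000
G1 X20.643 Y12.226
G1 X0.000 Y12.226
G1 X0.000 Y0.000
; layer 2
G0 Z14.229
G0 X0.000 Y0.000
G1 X20.643 Y0.000
G1 X20.643 Y12.226
G1 X0.000 Y12.226
G1 X0.000 Y0.000
; layer 3
G0 Z21.344
G0 X0.000 Y0.000
G1 X20.643 Y0.000
G1 X20.643 Y12.226
G1 X0.000 Y12.226
G1 X0.000 Y0.000
; layer 4
G0 Z28.459
G0 X0.000 Y0.000
G1 X20.643 Y0.000
G1 X20.643 Y12.226
G1 X0.000 Y12.226
G1 X0.000 Y0.000
M2 ; end

The solid is a rectangular box, roughly 20.6 × 12.2 mm footprint and 28.5 mm tall. Slicing at Δz = 7.115 mm — 4 equal slices spanning the solid's height, so layer i sits at z = i·h/4 — gives 4 non-empty perimeters. Each is a 4-segment closed polygon; G0 lifts to the layer z and rapids to the start vertex, then G1 traces the edges.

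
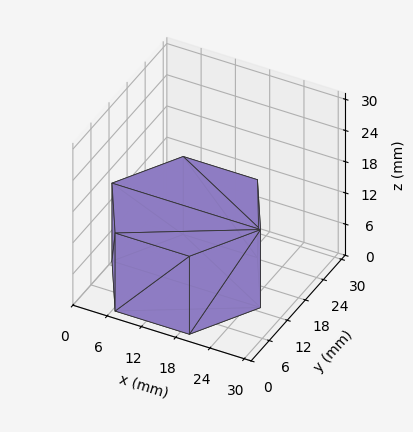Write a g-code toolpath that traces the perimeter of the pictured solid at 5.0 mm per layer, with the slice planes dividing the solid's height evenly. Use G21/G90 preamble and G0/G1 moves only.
Reading the render: the shape is a regular 6-sided prism (a cylinder approximated with 6 flat sides), circumscribed radius ≈ 13 mm, height ≈ 15 mm (dimensions read to the nearest mm from the axis ticks). For the g-code, the solid's height is divided into equal slices at the stated Δz and each level perimeter traced with G1 moves after a G0 lift.

; perimeter-only toolpath
G21 ; units = mm
G90 ; absolute positioning
G28 ; home
; layer 1
G0 Z5.0
G0 X26.0 Y13.0
G1 X19.5 Y24.3
G1 X6.5 Y24.3
G1 X0.0 Y13.0
G1 X6.5 Y1.7
G1 X19.5 Y1.7
G1 X26.0 Y13.0
; layer 2
G0 Z10.0
G0 X26.0 Y13.0
G1 X19.5 Y24.3
G1 X6.5 Y24.3
G1 X0.0 Y13.0
G1 X6.5 Y1.7
G1 X19.5 Y1.7
G1 X26.0 Y13.0
; layer 3
G0 Z15.0
G0 X26.0 Y13.0
G1 X19.5 Y24.3
G1 X6.5 Y24.3
G1 X0.0 Y13.0
G1 X6.5 Y1.7
G1 X19.5 Y1.7
G1 X26.0 Y13.0
M2 ; end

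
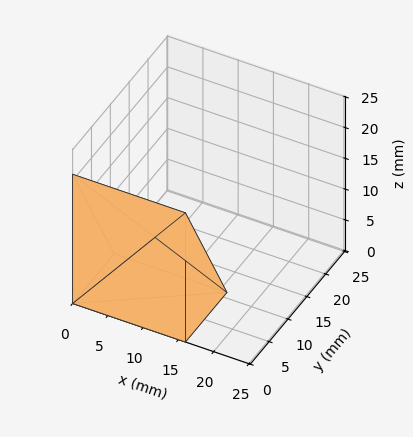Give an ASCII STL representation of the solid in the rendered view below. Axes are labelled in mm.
Reading the render: the shape is a wedge (ramp): 16 × 11 mm base, rising to 21 mm along the y=0 edge and sloping linearly to z=0 at y=11 (dimensions read to the nearest mm from the axis ticks). For the STL, each face is triangulated and given an outward normal.

solid part
  facet normal 0.0000 0.0000 -1.0000
    outer loop
      vertex 16.0 11.0 0.0
      vertex 16.0 0.0 0.0
      vertex 0.0 0.0 0.0
    endloop
  endfacet
  facet normal 0.0000 0.0000 -1.0000
    outer loop
      vertex 0.0 11.0 0.0
      vertex 16.0 11.0 0.0
      vertex 0.0 0.0 0.0
    endloop
  endfacet
  facet normal 0.0000 -1.0000 0.0000
    outer loop
      vertex 0.0 0.0 0.0
      vertex 16.0 0.0 0.0
      vertex 16.0 0.0 21.0
    endloop
  endfacet
  facet normal 0.0000 -1.0000 0.0000
    outer loop
      vertex 0.0 0.0 0.0
      vertex 16.0 0.0 21.0
      vertex 0.0 0.0 21.0
    endloop
  endfacet
  facet normal 0.0000 0.8858 0.4640
    outer loop
      vertex 0.0 0.0 21.0
      vertex 16.0 0.0 21.0
      vertex 16.0 11.0 0.0
    endloop
  endfacet
  facet normal 0.0000 0.8858 0.4640
    outer loop
      vertex 0.0 0.0 21.0
      vertex 16.0 11.0 0.0
      vertex 0.0 11.0 0.0
    endloop
  endfacet
  facet normal -1.0000 0.0000 0.0000
    outer loop
      vertex 0.0 0.0 21.0
      vertex 0.0 11.0 0.0
      vertex 0.0 0.0 0.0
    endloop
  endfacet
  facet normal 1.0000 0.0000 0.0000
    outer loop
      vertex 16.0 0.0 0.0
      vertex 16.0 11.0 0.0
      vertex 16.0 0.0 21.0
    endloop
  endfacet
endsolid part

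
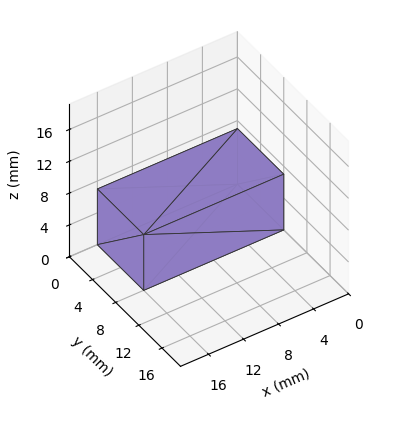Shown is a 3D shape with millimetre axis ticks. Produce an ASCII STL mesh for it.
Reading the render: the shape is a rectangular box, roughly 16 × 8 mm footprint and 7 mm tall (dimensions read to the nearest mm from the axis ticks). For the STL, each face is triangulated and given an outward normal.

solid part
  facet normal 0.0000 0.0000 -1.0000
    outer loop
      vertex 16.0 8.0 0.0
      vertex 16.0 0.0 0.0
      vertex 0.0 0.0 0.0
    endloop
  endfacet
  facet normal 0.0000 0.0000 -1.0000
    outer loop
      vertex 0.0 8.0 0.0
      vertex 16.0 8.0 0.0
      vertex 0.0 0.0 0.0
    endloop
  endfacet
  facet normal 0.0000 0.0000 1.0000
    outer loop
      vertex 0.0 0.0 7.0
      vertex 16.0 0.0 7.0
      vertex 16.0 8.0 7.0
    endloop
  endfacet
  facet normal 0.0000 0.0000 1.0000
    outer loop
      vertex 0.0 0.0 7.0
      vertex 16.0 8.0 7.0
      vertex 0.0 8.0 7.0
    endloop
  endfacet
  facet normal 0.0000 -1.0000 0.0000
    outer loop
      vertex 0.0 0.0 0.0
      vertex 16.0 0.0 0.0
      vertex 16.0 0.0 7.0
    endloop
  endfacet
  facet normal 0.0000 -1.0000 0.0000
    outer loop
      vertex 0.0 0.0 0.0
      vertex 16.0 0.0 7.0
      vertex 0.0 0.0 7.0
    endloop
  endfacet
  facet normal 0.0000 1.0000 0.0000
    outer loop
      vertex 16.0 8.0 7.0
      vertex 16.0 8.0 0.0
      vertex 0.0 8.0 0.0
    endloop
  endfacet
  facet normal 0.0000 1.0000 0.0000
    outer loop
      vertex 0.0 8.0 7.0
      vertex 16.0 8.0 7.0
      vertex 0.0 8.0 0.0
    endloop
  endfacet
  facet normal -1.0000 0.0000 0.0000
    outer loop
      vertex 0.0 8.0 7.0
      vertex 0.0 8.0 0.0
      vertex 0.0 0.0 0.0
    endloop
  endfacet
  facet normal -1.0000 0.0000 0.0000
    outer loop
      vertex 0.0 0.0 7.0
      vertex 0.0 8.0 7.0
      vertex 0.0 0.0 0.0
    endloop
  endfacet
  facet normal 1.0000 0.0000 0.0000
    outer loop
      vertex 16.0 0.0 0.0
      vertex 16.0 8.0 0.0
      vertex 16.0 8.0 7.0
    endloop
  endfacet
  facet normal 1.0000 0.0000 0.0000
    outer loop
      vertex 16.0 0.0 0.0
      vertex 16.0 8.0 7.0
      vertex 16.0 0.0 7.0
    endloop
  endfacet
endsolid part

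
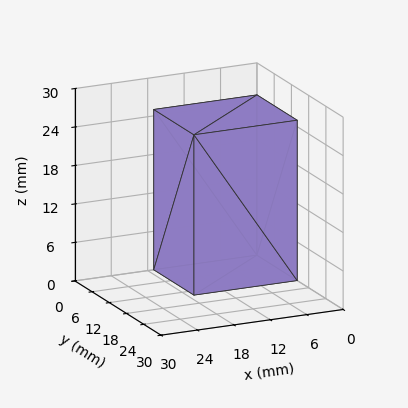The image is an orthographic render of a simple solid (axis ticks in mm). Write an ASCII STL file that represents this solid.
Reading the render: the shape is a rectangular box, roughly 17 × 14 mm footprint and 25 mm tall (dimensions read to the nearest mm from the axis ticks). For the STL, each face is triangulated and given an outward normal.

solid part
  facet normal 0.0000 0.0000 -1.0000
    outer loop
      vertex 17.000 14.000 0.000
      vertex 17.000 0.000 0.000
      vertex 0.000 0.000 0.000
    endloop
  endfacet
  facet normal 0.0000 0.0000 -1.0000
    outer loop
      vertex 0.000 14.000 0.000
      vertex 17.000 14.000 0.000
      vertex 0.000 0.000 0.000
    endloop
  endfacet
  facet normal 0.0000 0.0000 1.0000
    outer loop
      vertex 0.000 0.000 25.000
      vertex 17.000 0.000 25.000
      vertex 17.000 14.000 25.000
    endloop
  endfacet
  facet normal 0.0000 0.0000 1.0000
    outer loop
      vertex 0.000 0.000 25.000
      vertex 17.000 14.000 25.000
      vertex 0.000 14.000 25.000
    endloop
  endfacet
  facet normal 0.0000 -1.0000 0.0000
    outer loop
      vertex 0.000 0.000 0.000
      vertex 17.000 0.000 0.000
      vertex 17.000 0.000 25.000
    endloop
  endfacet
  facet normal 0.0000 -1.0000 0.0000
    outer loop
      vertex 0.000 0.000 0.000
      vertex 17.000 0.000 25.000
      vertex 0.000 0.000 25.000
    endloop
  endfacet
  facet normal 0.0000 1.0000 0.0000
    outer loop
      vertex 17.000 14.000 25.000
      vertex 17.000 14.000 0.000
      vertex 0.000 14.000 0.000
    endloop
  endfacet
  facet normal 0.0000 1.0000 0.0000
    outer loop
      vertex 0.000 14.000 25.000
      vertex 17.000 14.000 25.000
      vertex 0.000 14.000 0.000
    endloop
  endfacet
  facet normal -1.0000 0.0000 0.0000
    outer loop
      vertex 0.000 14.000 25.000
      vertex 0.000 14.000 0.000
      vertex 0.000 0.000 0.000
    endloop
  endfacet
  facet normal -1.0000 0.0000 0.0000
    outer loop
      vertex 0.000 0.000 25.000
      vertex 0.000 14.000 25.000
      vertex 0.000 0.000 0.000
    endloop
  endfacet
  facet normal 1.0000 0.0000 0.0000
    outer loop
      vertex 17.000 0.000 0.000
      vertex 17.000 14.000 0.000
      vertex 17.000 14.000 25.000
    endloop
  endfacet
  facet normal 1.0000 0.0000 0.0000
    outer loop
      vertex 17.000 0.000 0.000
      vertex 17.000 14.000 25.000
      vertex 17.000 0.000 25.000
    endloop
  endfacet
endsolid part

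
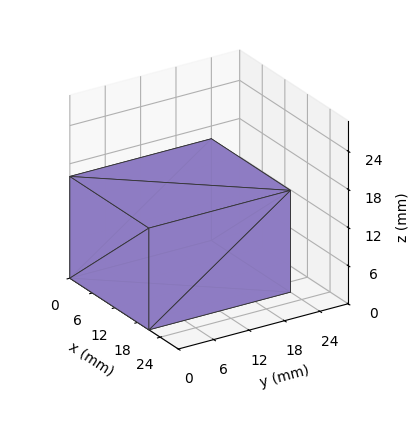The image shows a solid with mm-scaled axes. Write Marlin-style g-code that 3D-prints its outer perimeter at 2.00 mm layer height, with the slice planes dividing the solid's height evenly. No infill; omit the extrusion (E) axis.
Reading the render: the shape is a rectangular box, roughly 21 × 24 mm footprint and 16 mm tall (dimensions read to the nearest mm from the axis ticks). For the g-code, the solid's height is divided into equal slices at the stated Δz and each level perimeter traced with G1 moves after a G0 lift.

; perimeter-only toolpath
G21 ; units = mm
G90 ; absolute positioning
G28 ; home
; layer 1
G0 Z2.00
G0 X0.00 Y0.00
G1 X21.00 Y0.00
G1 X21.00 Y24.00
G1 X0.00 Y24.00
G1 X0.00 Y0.00
; layer 2
G0 Z4.00
G0 X0.00 Y0.00
G1 X21.00 Y0.00
G1 X21.00 Y24.00
G1 X0.00 Y24.00
G1 X0.00 Y0.00
; layer 3
G0 Z6.00
G0 X0.00 Y0.00
G1 X21.00 Y0.00
G1 X21.00 Y24.00
G1 X0.00 Y24.00
G1 X0.00 Y0.00
; layer 4
G0 Z8.00
G0 X0.00 Y0.00
G1 X21.00 Y0.00
G1 X21.00 Y24.00
G1 X0.00 Y24.00
G1 X0.00 Y0.00
; layer 5
G0 Z10.00
G0 X0.00 Y0.00
G1 X21.00 Y0.00
G1 X21.00 Y24.00
G1 X0.00 Y24.00
G1 X0.00 Y0.00
; layer 6
G0 Z12.00
G0 X0.00 Y0.00
G1 X21.00 Y0.00
G1 X21.00 Y24.00
G1 X0.00 Y24.00
G1 X0.00 Y0.00
; layer 7
G0 Z14.00
G0 X0.00 Y0.00
G1 X21.00 Y0.00
G1 X21.00 Y24.00
G1 X0.00 Y24.00
G1 X0.00 Y0.00
; layer 8
G0 Z16.00
G0 X0.00 Y0.00
G1 X21.00 Y0.00
G1 X21.00 Y24.00
G1 X0.00 Y24.00
G1 X0.00 Y0.00
M2 ; end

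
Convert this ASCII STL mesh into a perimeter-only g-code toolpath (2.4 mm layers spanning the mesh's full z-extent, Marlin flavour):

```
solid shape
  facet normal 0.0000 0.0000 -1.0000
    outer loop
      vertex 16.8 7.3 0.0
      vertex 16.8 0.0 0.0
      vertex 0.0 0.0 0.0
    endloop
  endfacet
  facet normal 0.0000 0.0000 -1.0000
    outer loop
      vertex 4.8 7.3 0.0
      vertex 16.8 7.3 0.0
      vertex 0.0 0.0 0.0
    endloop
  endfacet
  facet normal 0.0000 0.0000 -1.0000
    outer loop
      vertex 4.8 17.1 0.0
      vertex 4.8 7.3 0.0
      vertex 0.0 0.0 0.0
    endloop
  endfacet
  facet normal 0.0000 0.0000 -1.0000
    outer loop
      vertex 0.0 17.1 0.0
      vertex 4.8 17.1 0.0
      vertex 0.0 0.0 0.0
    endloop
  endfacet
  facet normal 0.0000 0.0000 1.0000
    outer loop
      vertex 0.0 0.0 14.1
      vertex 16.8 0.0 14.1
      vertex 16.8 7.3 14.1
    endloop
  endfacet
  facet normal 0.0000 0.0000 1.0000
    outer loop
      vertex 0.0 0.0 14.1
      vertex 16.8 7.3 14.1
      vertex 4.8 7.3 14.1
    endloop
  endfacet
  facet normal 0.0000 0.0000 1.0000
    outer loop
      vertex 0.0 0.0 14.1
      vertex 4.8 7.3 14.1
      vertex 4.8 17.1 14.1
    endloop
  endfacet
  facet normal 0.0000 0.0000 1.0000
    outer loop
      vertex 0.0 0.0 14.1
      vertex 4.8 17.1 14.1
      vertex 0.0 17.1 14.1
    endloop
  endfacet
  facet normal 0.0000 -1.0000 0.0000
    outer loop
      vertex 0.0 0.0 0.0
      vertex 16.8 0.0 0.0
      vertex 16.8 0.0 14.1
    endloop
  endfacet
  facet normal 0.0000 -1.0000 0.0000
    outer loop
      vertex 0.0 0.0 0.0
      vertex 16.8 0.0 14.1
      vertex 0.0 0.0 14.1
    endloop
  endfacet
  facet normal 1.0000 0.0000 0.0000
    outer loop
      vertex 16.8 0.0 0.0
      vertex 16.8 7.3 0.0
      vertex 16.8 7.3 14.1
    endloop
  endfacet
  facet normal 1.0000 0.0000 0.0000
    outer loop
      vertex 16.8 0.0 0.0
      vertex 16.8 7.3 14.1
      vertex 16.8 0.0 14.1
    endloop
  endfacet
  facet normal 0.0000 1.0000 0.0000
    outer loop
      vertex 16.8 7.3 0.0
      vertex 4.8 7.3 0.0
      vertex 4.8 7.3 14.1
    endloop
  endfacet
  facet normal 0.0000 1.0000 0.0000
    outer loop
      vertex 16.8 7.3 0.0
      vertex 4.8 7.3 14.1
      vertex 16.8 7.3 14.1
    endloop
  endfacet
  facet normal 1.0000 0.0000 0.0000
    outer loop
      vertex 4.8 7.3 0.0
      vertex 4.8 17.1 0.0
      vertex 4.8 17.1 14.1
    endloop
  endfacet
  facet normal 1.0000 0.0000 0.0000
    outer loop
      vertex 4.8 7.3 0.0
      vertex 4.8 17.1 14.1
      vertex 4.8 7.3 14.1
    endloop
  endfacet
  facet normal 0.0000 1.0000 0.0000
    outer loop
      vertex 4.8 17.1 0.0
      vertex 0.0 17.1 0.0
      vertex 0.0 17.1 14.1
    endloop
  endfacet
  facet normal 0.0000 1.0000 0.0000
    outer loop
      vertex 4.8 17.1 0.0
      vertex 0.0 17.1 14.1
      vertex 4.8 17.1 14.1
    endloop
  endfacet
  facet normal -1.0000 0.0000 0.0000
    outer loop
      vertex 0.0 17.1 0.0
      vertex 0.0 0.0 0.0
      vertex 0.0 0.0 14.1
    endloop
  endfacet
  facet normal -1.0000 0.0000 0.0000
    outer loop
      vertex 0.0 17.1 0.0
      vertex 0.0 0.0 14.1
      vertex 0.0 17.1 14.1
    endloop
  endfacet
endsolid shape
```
; perimeter-only toolpath
G21 ; units = mm
G90 ; absolute positioning
G28 ; home
; layer 1
G0 Z2.4
G0 X0.0 Y0.0
G1 X16.8 Y0.0
G1 X16.8 Y7.3
G1 X4.8 Y7.3
G1 X4.8 Y17.1
G1 X0.0 Y17.1
G1 X0.0 Y0.0
; layer 2
G0 Z4.7
G0 X0.0 Y0.0
G1 X16.8 Y0.0
G1 X16.8 Y7.3
G1 X4.8 Y7.3
G1 X4.8 Y17.1
G1 X0.0 Y17.1
G1 X0.0 Y0.0
; layer 3
G0 Z7.1
G0 X0.0 Y0.0
G1 X16.8 Y0.0
G1 X16.8 Y7.3
G1 X4.8 Y7.3
G1 X4.8 Y17.1
G1 X0.0 Y17.1
G1 X0.0 Y0.0
; layer 4
G0 Z9.4
G0 X0.0 Y0.0
G1 X16.8 Y0.0
G1 X16.8 Y7.3
G1 X4.8 Y7.3
G1 X4.8 Y17.1
G1 X0.0 Y17.1
G1 X0.0 Y0.0
; layer 5
G0 Z11.8
G0 X0.0 Y0.0
G1 X16.8 Y0.0
G1 X16.8 Y7.3
G1 X4.8 Y7.3
G1 X4.8 Y17.1
G1 X0.0 Y17.1
G1 X0.0 Y0.0
; layer 6
G0 Z14.1
G0 X0.0 Y0.0
G1 X16.8 Y0.0
G1 X16.8 Y7.3
G1 X4.8 Y7.3
G1 X4.8 Y17.1
G1 X0.0 Y17.1
G1 X0.0 Y0.0
M2 ; end

The solid is an L-shaped prism: outer 16.8 × 17.1 mm, arm thicknesses ≈ 7.3 mm (horizontal) and 4.8 mm (vertical), extruded 14.1 mm in z. Slicing at Δz = 2.4 mm — 6 equal slices spanning the solid's height, so layer i sits at z = i·h/6 — gives 6 non-empty perimeters. Each is a 6-segment closed polygon; G0 lifts to the layer z and rapids to the start vertex, then G1 traces the edges.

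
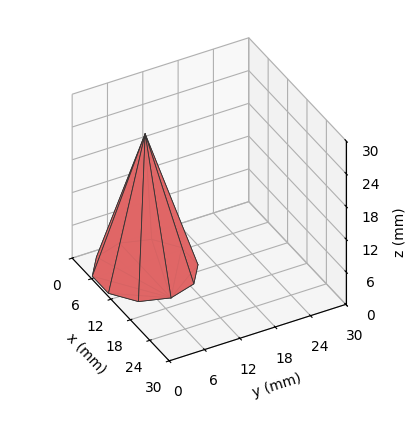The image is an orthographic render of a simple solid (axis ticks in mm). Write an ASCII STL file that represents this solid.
Reading the render: the shape is a regular 10-sided pyramid, base circumscribed radius ≈ 8 mm, apex at z ≈ 25 mm (dimensions read to the nearest mm from the axis ticks). For the STL, each face is triangulated and given an outward normal.

solid part
  facet normal 0.0000 0.0000 -1.0000
    outer loop
      vertex 10.5 15.6 0.0
      vertex 14.5 12.7 0.0
      vertex 16.0 8.0 0.0
    endloop
  endfacet
  facet normal 0.0000 0.0000 -1.0000
    outer loop
      vertex 5.5 15.6 0.0
      vertex 10.5 15.6 0.0
      vertex 16.0 8.0 0.0
    endloop
  endfacet
  facet normal 0.0000 0.0000 -1.0000
    outer loop
      vertex 1.5 12.7 0.0
      vertex 5.5 15.6 0.0
      vertex 16.0 8.0 0.0
    endloop
  endfacet
  facet normal 0.0000 0.0000 -1.0000
    outer loop
      vertex 0.0 8.0 0.0
      vertex 1.5 12.7 0.0
      vertex 16.0 8.0 0.0
    endloop
  endfacet
  facet normal 0.0000 0.0000 -1.0000
    outer loop
      vertex 1.5 3.3 0.0
      vertex 0.0 8.0 0.0
      vertex 16.0 8.0 0.0
    endloop
  endfacet
  facet normal 0.0000 0.0000 -1.0000
    outer loop
      vertex 5.5 0.4 0.0
      vertex 1.5 3.3 0.0
      vertex 16.0 8.0 0.0
    endloop
  endfacet
  facet normal 0.0000 0.0000 -1.0000
    outer loop
      vertex 10.5 0.4 0.0
      vertex 5.5 0.4 0.0
      vertex 16.0 8.0 0.0
    endloop
  endfacet
  facet normal 0.0000 0.0000 -1.0000
    outer loop
      vertex 14.5 3.3 0.0
      vertex 10.5 0.4 0.0
      vertex 16.0 8.0 0.0
    endloop
  endfacet
  facet normal 0.9113 0.2908 0.2916
    outer loop
      vertex 16.0 8.0 0.0
      vertex 14.5 12.7 0.0
      vertex 8.0 8.0 25.0
    endloop
  endfacet
  facet normal 0.5615 0.7744 0.2916
    outer loop
      vertex 14.5 12.7 0.0
      vertex 10.5 15.6 0.0
      vertex 8.0 8.0 25.0
    endloop
  endfacet
  facet normal 0.0000 0.9568 0.2909
    outer loop
      vertex 10.5 15.6 0.0
      vertex 5.5 15.6 0.0
      vertex 8.0 8.0 25.0
    endloop
  endfacet
  facet normal -0.5615 0.7744 0.2916
    outer loop
      vertex 5.5 15.6 0.0
      vertex 1.5 12.7 0.0
      vertex 8.0 8.0 25.0
    endloop
  endfacet
  facet normal -0.9113 0.2908 0.2916
    outer loop
      vertex 1.5 12.7 0.0
      vertex 0.0 8.0 0.0
      vertex 8.0 8.0 25.0
    endloop
  endfacet
  facet normal -0.9113 -0.2908 0.2916
    outer loop
      vertex 0.0 8.0 0.0
      vertex 1.5 3.3 0.0
      vertex 8.0 8.0 25.0
    endloop
  endfacet
  facet normal -0.5615 -0.7744 0.2916
    outer loop
      vertex 1.5 3.3 0.0
      vertex 5.5 0.4 0.0
      vertex 8.0 8.0 25.0
    endloop
  endfacet
  facet normal 0.0000 -0.9568 0.2909
    outer loop
      vertex 5.5 0.4 0.0
      vertex 10.5 0.4 0.0
      vertex 8.0 8.0 25.0
    endloop
  endfacet
  facet normal 0.5615 -0.7744 0.2916
    outer loop
      vertex 10.5 0.4 0.0
      vertex 14.5 3.3 0.0
      vertex 8.0 8.0 25.0
    endloop
  endfacet
  facet normal 0.9113 -0.2908 0.2916
    outer loop
      vertex 14.5 3.3 0.0
      vertex 16.0 8.0 0.0
      vertex 8.0 8.0 25.0
    endloop
  endfacet
endsolid part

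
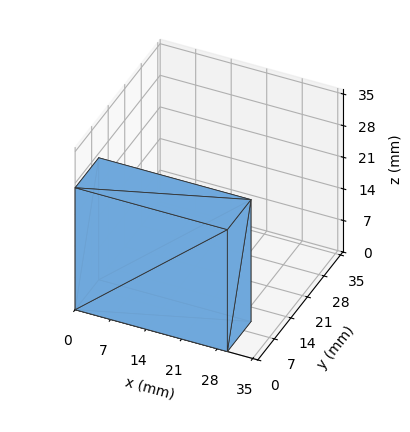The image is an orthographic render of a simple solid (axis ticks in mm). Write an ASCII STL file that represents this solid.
Reading the render: the shape is a rectangular box, roughly 30 × 10 mm footprint and 27 mm tall (dimensions read to the nearest mm from the axis ticks). For the STL, each face is triangulated and given an outward normal.

solid part
  facet normal 0.0000 0.0000 -1.0000
    outer loop
      vertex 30.00 10.00 0.00
      vertex 30.00 0.00 0.00
      vertex 0.00 0.00 0.00
    endloop
  endfacet
  facet normal 0.0000 0.0000 -1.0000
    outer loop
      vertex 0.00 10.00 0.00
      vertex 30.00 10.00 0.00
      vertex 0.00 0.00 0.00
    endloop
  endfacet
  facet normal 0.0000 0.0000 1.0000
    outer loop
      vertex 0.00 0.00 27.00
      vertex 30.00 0.00 27.00
      vertex 30.00 10.00 27.00
    endloop
  endfacet
  facet normal 0.0000 0.0000 1.0000
    outer loop
      vertex 0.00 0.00 27.00
      vertex 30.00 10.00 27.00
      vertex 0.00 10.00 27.00
    endloop
  endfacet
  facet normal 0.0000 -1.0000 0.0000
    outer loop
      vertex 0.00 0.00 0.00
      vertex 30.00 0.00 0.00
      vertex 30.00 0.00 27.00
    endloop
  endfacet
  facet normal 0.0000 -1.0000 0.0000
    outer loop
      vertex 0.00 0.00 0.00
      vertex 30.00 0.00 27.00
      vertex 0.00 0.00 27.00
    endloop
  endfacet
  facet normal 0.0000 1.0000 0.0000
    outer loop
      vertex 30.00 10.00 27.00
      vertex 30.00 10.00 0.00
      vertex 0.00 10.00 0.00
    endloop
  endfacet
  facet normal 0.0000 1.0000 0.0000
    outer loop
      vertex 0.00 10.00 27.00
      vertex 30.00 10.00 27.00
      vertex 0.00 10.00 0.00
    endloop
  endfacet
  facet normal -1.0000 0.0000 0.0000
    outer loop
      vertex 0.00 10.00 27.00
      vertex 0.00 10.00 0.00
      vertex 0.00 0.00 0.00
    endloop
  endfacet
  facet normal -1.0000 0.0000 0.0000
    outer loop
      vertex 0.00 0.00 27.00
      vertex 0.00 10.00 27.00
      vertex 0.00 0.00 0.00
    endloop
  endfacet
  facet normal 1.0000 0.0000 0.0000
    outer loop
      vertex 30.00 0.00 0.00
      vertex 30.00 10.00 0.00
      vertex 30.00 10.00 27.00
    endloop
  endfacet
  facet normal 1.0000 0.0000 0.0000
    outer loop
      vertex 30.00 0.00 0.00
      vertex 30.00 10.00 27.00
      vertex 30.00 0.00 27.00
    endloop
  endfacet
endsolid part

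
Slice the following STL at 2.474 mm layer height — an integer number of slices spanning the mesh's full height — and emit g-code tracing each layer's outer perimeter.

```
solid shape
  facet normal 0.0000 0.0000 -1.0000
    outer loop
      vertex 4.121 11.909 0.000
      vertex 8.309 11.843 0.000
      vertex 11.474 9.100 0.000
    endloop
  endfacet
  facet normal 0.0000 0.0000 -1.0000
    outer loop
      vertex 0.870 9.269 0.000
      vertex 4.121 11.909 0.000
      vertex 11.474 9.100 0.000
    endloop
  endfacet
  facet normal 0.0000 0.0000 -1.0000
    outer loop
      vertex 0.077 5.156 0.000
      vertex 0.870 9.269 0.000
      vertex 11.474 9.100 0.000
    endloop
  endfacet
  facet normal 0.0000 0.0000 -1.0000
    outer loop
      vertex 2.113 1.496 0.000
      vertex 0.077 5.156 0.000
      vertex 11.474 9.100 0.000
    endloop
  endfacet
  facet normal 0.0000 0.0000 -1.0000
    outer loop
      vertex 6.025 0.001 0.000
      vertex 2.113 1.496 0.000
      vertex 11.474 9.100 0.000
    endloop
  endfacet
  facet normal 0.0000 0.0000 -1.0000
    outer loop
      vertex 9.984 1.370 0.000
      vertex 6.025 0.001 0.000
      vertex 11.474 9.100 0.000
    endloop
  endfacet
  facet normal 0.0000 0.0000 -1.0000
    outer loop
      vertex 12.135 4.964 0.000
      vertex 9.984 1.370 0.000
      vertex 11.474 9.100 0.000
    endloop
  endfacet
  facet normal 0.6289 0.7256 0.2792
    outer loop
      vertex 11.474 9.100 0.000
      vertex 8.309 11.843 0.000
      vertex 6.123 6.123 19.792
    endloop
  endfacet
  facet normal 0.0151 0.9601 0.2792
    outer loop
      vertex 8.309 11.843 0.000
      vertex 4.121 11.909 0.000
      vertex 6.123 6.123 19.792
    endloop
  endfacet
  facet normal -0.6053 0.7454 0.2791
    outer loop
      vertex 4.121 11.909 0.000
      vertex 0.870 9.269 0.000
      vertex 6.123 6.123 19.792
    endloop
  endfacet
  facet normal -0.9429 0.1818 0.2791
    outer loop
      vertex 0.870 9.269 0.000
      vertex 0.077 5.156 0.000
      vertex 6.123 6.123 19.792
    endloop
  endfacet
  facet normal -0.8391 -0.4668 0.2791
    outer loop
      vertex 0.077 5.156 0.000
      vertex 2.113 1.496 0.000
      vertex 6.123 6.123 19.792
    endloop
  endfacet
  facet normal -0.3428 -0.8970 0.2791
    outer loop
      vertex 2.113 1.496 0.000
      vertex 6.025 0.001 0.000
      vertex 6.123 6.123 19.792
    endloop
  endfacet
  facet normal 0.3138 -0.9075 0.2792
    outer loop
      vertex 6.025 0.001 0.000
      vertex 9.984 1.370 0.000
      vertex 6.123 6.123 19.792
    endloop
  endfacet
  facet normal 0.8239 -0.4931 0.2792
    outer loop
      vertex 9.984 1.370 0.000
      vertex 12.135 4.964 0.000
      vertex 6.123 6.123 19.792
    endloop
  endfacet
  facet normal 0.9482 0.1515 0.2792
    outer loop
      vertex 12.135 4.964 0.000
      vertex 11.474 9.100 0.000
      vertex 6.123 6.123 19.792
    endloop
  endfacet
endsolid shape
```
; perimeter-only toolpath
G21 ; units = mm
G90 ; absolute positioning
G28 ; home
; layer 1
G0 Z2.474
G0 X10.805 Y8.728
G1 X8.036 Y11.128
G1 X4.371 Y11.186
G1 X1.527 Y8.876
G1 X0.833 Y5.277
G1 X2.614 Y2.074
G1 X6.037 Y0.766
G1 X9.501 Y1.964
G1 X11.383 Y5.109
G1 X10.805 Y8.728
; layer 2
G0 Z4.948
G0 X10.136 Y8.356
G1 X7.763 Y10.413
G1 X4.622 Y10.463
G1 X2.183 Y8.482
G1 X1.589 Y5.398
G1 X3.115 Y2.653
G1 X6.050 Y1.532
G1 X9.019 Y2.558
G1 X10.632 Y5.254
G1 X10.136 Y8.356
; layer 3
G0 Z7.422
G0 X9.467 Y7.984
G1 X7.489 Y9.698
G1 X4.872 Y9.739
G1 X2.840 Y8.089
G1 X2.344 Y5.519
G1 X3.617 Y3.231
G1 X6.062 Y2.297
G1 X8.536 Y3.152
G1 X9.880 Y5.399
G1 X9.467 Y7.984
; layer 4
G0 Z9.896
G0 X8.799 Y7.611
G1 X7.216 Y8.983
G1 X5.122 Y9.016
G1 X3.497 Y7.696
G1 X3.100 Y5.639
G1 X4.118 Y3.809
G1 X6.074 Y3.062
G1 X8.053 Y3.747
G1 X9.129 Y5.543
G1 X8.799 Y7.611
; layer 5
G0 Z12.370
G0 X8.130 Y7.239
G1 X6.943 Y8.268
G1 X5.372 Y8.293
G1 X4.153 Y7.303
G1 X3.856 Y5.760
G1 X4.619 Y4.388
G1 X6.086 Y3.827
G1 X7.571 Y4.341
G1 X8.378 Y5.688
G1 X8.130 Y7.239
; layer 6
G0 Z14.844
G0 X7.461 Y6.867
G1 X6.669 Y7.553
G1 X5.623 Y7.569
G1 X4.810 Y6.909
G1 X4.612 Y5.881
G1 X5.120 Y4.966
G1 X6.098 Y4.593
G1 X7.088 Y4.935
G1 X7.626 Y5.833
G1 X7.461 Y6.867
; layer 7
G0 Z17.318
G0 X6.792 Y6.495
G1 X6.396 Y6.838
G1 X5.873 Y6.846
G1 X5.466 Y6.516
G1 X5.367 Y6.002
G1 X5.622 Y5.545
G1 X6.111 Y5.358
G1 X6.606 Y5.529
G1 X6.875 Y5.978
G1 X6.792 Y6.495
M2 ; end

The solid is a regular 9-sided pyramid, base circumscribed radius ≈ 6.12 mm, apex at z ≈ 19.8 mm. Slicing at Δz = 2.474 mm — 8 equal slices spanning the solid's height, so layer i sits at z = i·h/8 — gives 7 non-empty perimeters. Each is a 9-segment closed polygon; G0 lifts to the layer z and rapids to the start vertex, then G1 traces the edges. The cross-section shrinks linearly with z (the slice at the apex is degenerate and omitted).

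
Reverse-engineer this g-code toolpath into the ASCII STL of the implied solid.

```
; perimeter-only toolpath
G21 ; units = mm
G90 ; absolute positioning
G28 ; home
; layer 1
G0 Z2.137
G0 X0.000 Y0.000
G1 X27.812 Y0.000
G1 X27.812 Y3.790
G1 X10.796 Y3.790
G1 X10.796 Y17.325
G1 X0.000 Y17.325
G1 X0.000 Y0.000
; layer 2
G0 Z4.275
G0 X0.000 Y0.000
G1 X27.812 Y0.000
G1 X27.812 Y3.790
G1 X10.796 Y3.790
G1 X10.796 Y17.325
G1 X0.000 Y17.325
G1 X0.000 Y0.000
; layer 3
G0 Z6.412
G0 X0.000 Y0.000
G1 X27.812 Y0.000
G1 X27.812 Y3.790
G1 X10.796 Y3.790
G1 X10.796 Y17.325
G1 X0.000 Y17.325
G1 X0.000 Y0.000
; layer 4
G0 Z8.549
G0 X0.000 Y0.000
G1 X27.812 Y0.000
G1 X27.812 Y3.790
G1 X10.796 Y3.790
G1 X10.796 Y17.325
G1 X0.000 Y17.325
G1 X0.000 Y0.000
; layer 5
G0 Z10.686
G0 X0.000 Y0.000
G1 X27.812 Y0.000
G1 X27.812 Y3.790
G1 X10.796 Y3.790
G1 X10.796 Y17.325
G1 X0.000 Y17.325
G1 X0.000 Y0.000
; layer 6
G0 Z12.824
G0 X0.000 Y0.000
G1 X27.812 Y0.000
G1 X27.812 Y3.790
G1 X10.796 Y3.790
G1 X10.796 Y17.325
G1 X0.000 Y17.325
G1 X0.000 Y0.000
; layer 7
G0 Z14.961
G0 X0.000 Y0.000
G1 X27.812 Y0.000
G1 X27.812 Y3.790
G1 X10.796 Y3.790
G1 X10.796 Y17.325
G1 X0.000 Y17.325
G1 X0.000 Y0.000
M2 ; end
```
solid part
  facet normal 0.0000 0.0000 -1.0000
    outer loop
      vertex 27.812 3.790 0.000
      vertex 27.812 0.000 0.000
      vertex 0.000 0.000 0.000
    endloop
  endfacet
  facet normal 0.0000 0.0000 -1.0000
    outer loop
      vertex 10.796 3.790 0.000
      vertex 27.812 3.790 0.000
      vertex 0.000 0.000 0.000
    endloop
  endfacet
  facet normal 0.0000 0.0000 -1.0000
    outer loop
      vertex 10.796 17.325 0.000
      vertex 10.796 3.790 0.000
      vertex 0.000 0.000 0.000
    endloop
  endfacet
  facet normal 0.0000 0.0000 -1.0000
    outer loop
      vertex 0.000 17.325 0.000
      vertex 10.796 17.325 0.000
      vertex 0.000 0.000 0.000
    endloop
  endfacet
  facet normal 0.0000 0.0000 1.0000
    outer loop
      vertex 0.000 0.000 14.961
      vertex 27.812 0.000 14.961
      vertex 27.812 3.790 14.961
    endloop
  endfacet
  facet normal 0.0000 0.0000 1.0000
    outer loop
      vertex 0.000 0.000 14.961
      vertex 27.812 3.790 14.961
      vertex 10.796 3.790 14.961
    endloop
  endfacet
  facet normal 0.0000 0.0000 1.0000
    outer loop
      vertex 0.000 0.000 14.961
      vertex 10.796 3.790 14.961
      vertex 10.796 17.325 14.961
    endloop
  endfacet
  facet normal 0.0000 0.0000 1.0000
    outer loop
      vertex 0.000 0.000 14.961
      vertex 10.796 17.325 14.961
      vertex 0.000 17.325 14.961
    endloop
  endfacet
  facet normal 0.0000 -1.0000 0.0000
    outer loop
      vertex 0.000 0.000 0.000
      vertex 27.812 0.000 0.000
      vertex 27.812 0.000 14.961
    endloop
  endfacet
  facet normal 0.0000 -1.0000 0.0000
    outer loop
      vertex 0.000 0.000 0.000
      vertex 27.812 0.000 14.961
      vertex 0.000 0.000 14.961
    endloop
  endfacet
  facet normal 1.0000 0.0000 0.0000
    outer loop
      vertex 27.812 0.000 0.000
      vertex 27.812 3.790 0.000
      vertex 27.812 3.790 14.961
    endloop
  endfacet
  facet normal 1.0000 0.0000 0.0000
    outer loop
      vertex 27.812 0.000 0.000
      vertex 27.812 3.790 14.961
      vertex 27.812 0.000 14.961
    endloop
  endfacet
  facet normal 0.0000 1.0000 0.0000
    outer loop
      vertex 27.812 3.790 0.000
      vertex 10.796 3.790 0.000
      vertex 10.796 3.790 14.961
    endloop
  endfacet
  facet normal 0.0000 1.0000 0.0000
    outer loop
      vertex 27.812 3.790 0.000
      vertex 10.796 3.790 14.961
      vertex 27.812 3.790 14.961
    endloop
  endfacet
  facet normal 1.0000 0.0000 0.0000
    outer loop
      vertex 10.796 3.790 0.000
      vertex 10.796 17.325 0.000
      vertex 10.796 17.325 14.961
    endloop
  endfacet
  facet normal 1.0000 0.0000 0.0000
    outer loop
      vertex 10.796 3.790 0.000
      vertex 10.796 17.325 14.961
      vertex 10.796 3.790 14.961
    endloop
  endfacet
  facet normal 0.0000 1.0000 0.0000
    outer loop
      vertex 10.796 17.325 0.000
      vertex 0.000 17.325 0.000
      vertex 0.000 17.325 14.961
    endloop
  endfacet
  facet normal 0.0000 1.0000 0.0000
    outer loop
      vertex 10.796 17.325 0.000
      vertex 0.000 17.325 14.961
      vertex 10.796 17.325 14.961
    endloop
  endfacet
  facet normal -1.0000 0.0000 0.0000
    outer loop
      vertex 0.000 17.325 0.000
      vertex 0.000 0.000 0.000
      vertex 0.000 0.000 14.961
    endloop
  endfacet
  facet normal -1.0000 0.0000 0.0000
    outer loop
      vertex 0.000 17.325 0.000
      vertex 0.000 0.000 14.961
      vertex 0.000 17.325 14.961
    endloop
  endfacet
endsolid part

The G0 Z moves step by Δz≈2.137 mm. Every layer's G1 loop is the same polygon, so the solid is a straight extrusion of it from z=0 to z≈15. Closing with flat bottom and top caps and triangulating gives 20 facets — an L-shaped prism: outer 27.8 × 17.3 mm, arm thicknesses ≈ 3.79 mm (horizontal) and 10.8 mm (vertical), extruded 15 mm in z.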